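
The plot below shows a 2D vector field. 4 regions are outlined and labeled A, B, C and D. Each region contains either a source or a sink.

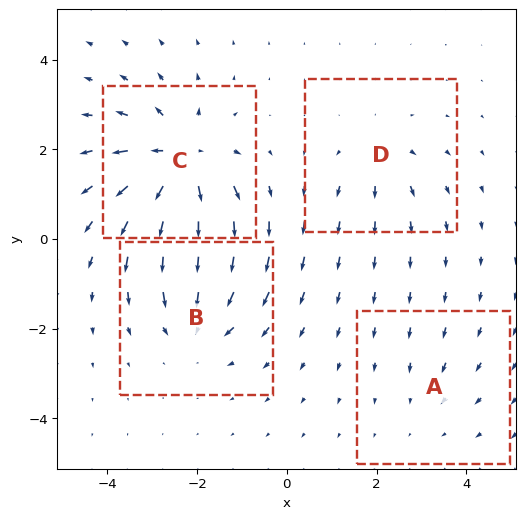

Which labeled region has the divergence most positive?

C

Divergence at each region's feature centre — A: about -2, B: about -5, C: about +7, D: about +3. Region C is most positive.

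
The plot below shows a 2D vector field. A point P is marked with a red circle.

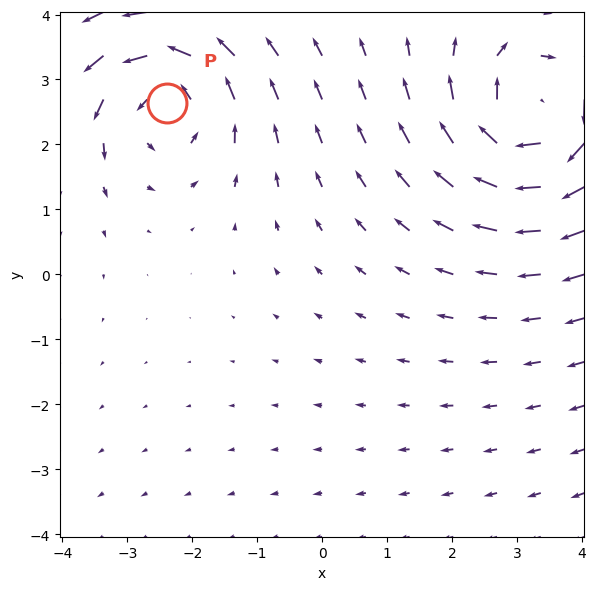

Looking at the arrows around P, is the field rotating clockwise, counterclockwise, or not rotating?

Near P at (-2.4, 2.6) the arrows circulate counterclockwise. The curl (z-component) there is about +3; positive curl means counterclockwise rotation.

counterclockwise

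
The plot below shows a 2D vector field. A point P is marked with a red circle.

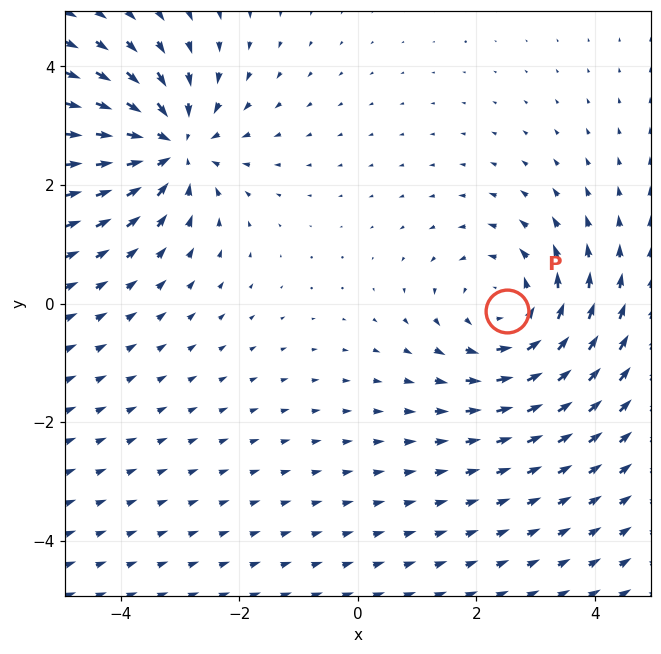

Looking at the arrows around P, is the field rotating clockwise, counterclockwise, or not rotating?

Near P at (2.5, -0.1) the arrows circulate counterclockwise. The curl (z-component) there is about +3; positive curl means counterclockwise rotation.

counterclockwise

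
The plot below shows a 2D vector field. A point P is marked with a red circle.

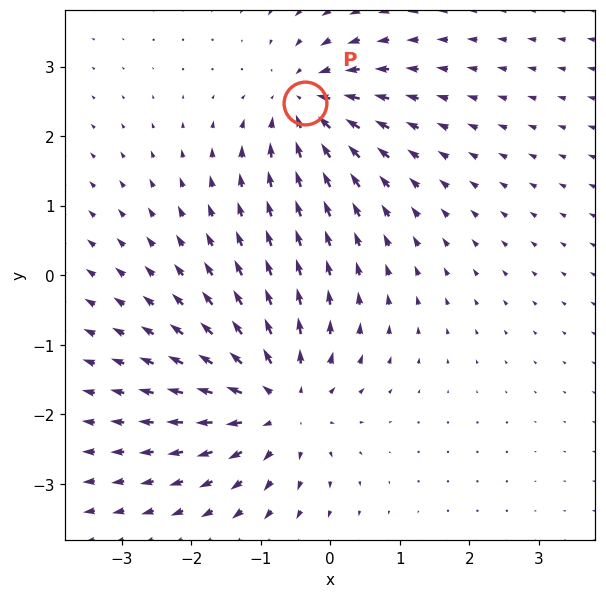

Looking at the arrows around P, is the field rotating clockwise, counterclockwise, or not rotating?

Near P at (-0.4, 2.5) the arrows show no circulation. The curl there is ≈0.

not rotating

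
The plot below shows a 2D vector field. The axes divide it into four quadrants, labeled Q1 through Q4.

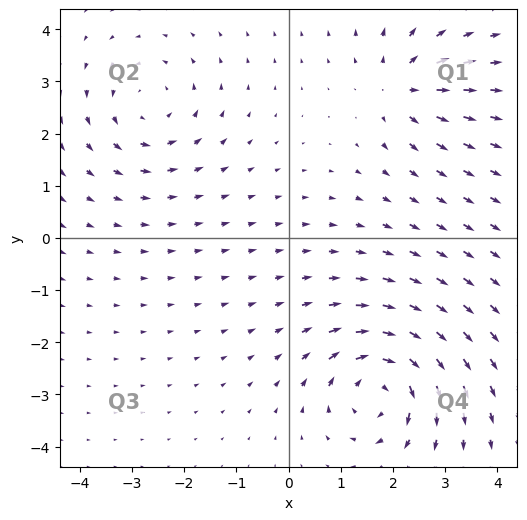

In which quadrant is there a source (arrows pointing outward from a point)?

The source sits at approximately (2.1, 2.9), which lies in quadrant Q1. The divergence there is about +4, positive as expected for a source.

Q1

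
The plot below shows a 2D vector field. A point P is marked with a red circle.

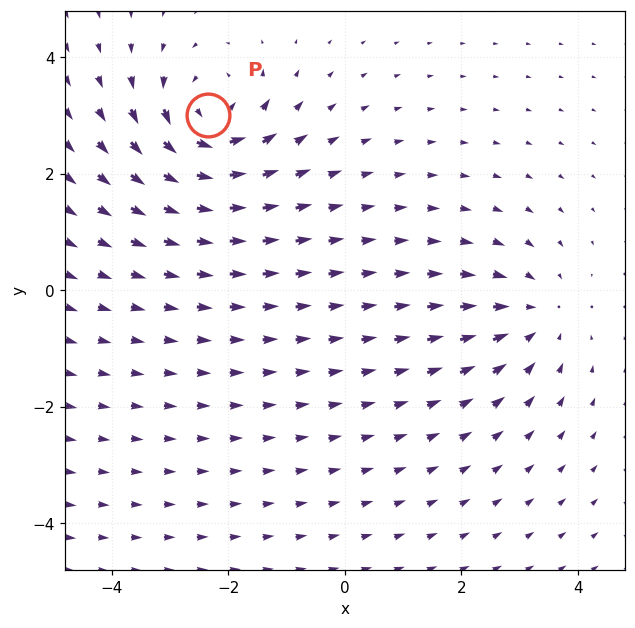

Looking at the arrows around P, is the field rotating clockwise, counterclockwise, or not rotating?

counterclockwise

Near P at (-2.4, 3.0) the arrows circulate counterclockwise. The curl (z-component) there is about +5; positive curl means counterclockwise rotation.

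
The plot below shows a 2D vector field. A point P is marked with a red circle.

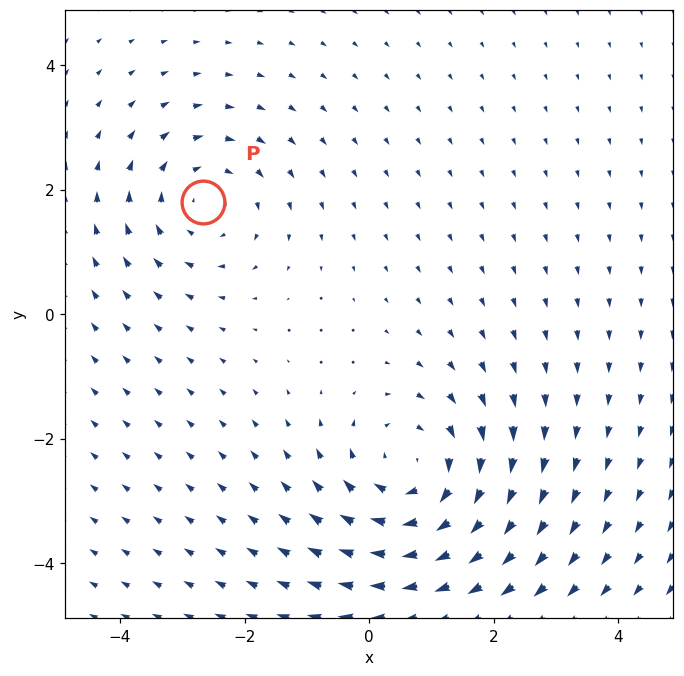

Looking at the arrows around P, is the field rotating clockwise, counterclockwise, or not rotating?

Near P at (-2.7, 1.8) the arrows circulate clockwise. The curl (z-component) there is about -3; negative curl means clockwise rotation.

clockwise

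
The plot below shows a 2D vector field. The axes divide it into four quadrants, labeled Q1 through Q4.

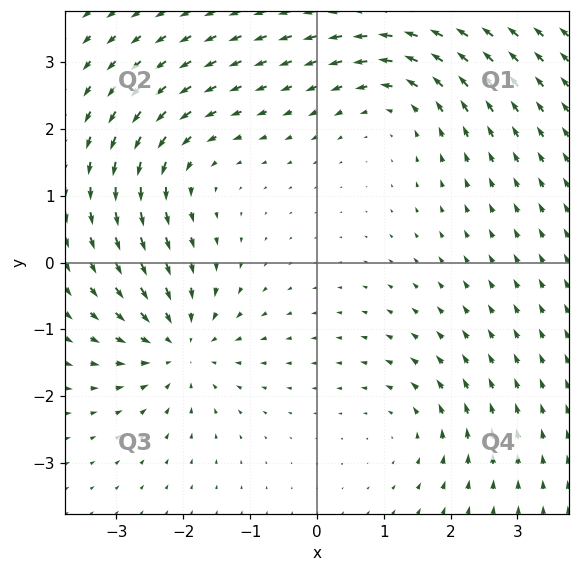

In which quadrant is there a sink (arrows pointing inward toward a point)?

The sink sits at approximately (-2.0, -1.2), which lies in quadrant Q3. The divergence there is about -5, negative as expected for a sink.

Q3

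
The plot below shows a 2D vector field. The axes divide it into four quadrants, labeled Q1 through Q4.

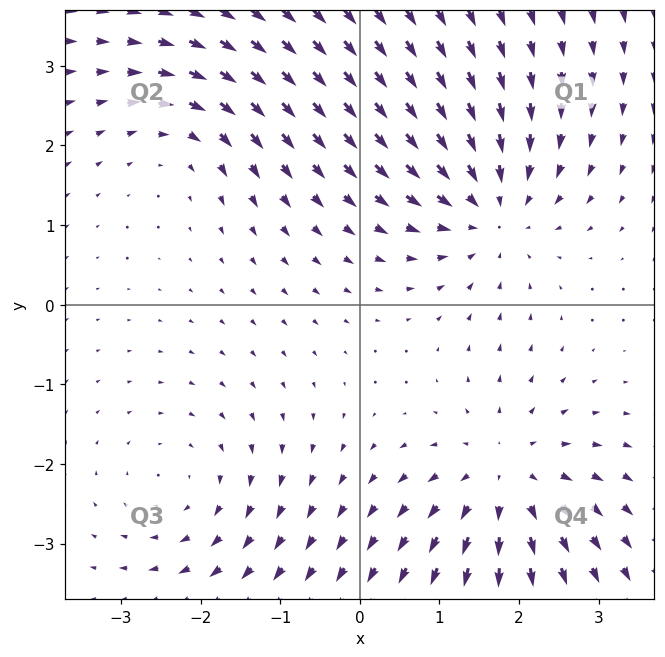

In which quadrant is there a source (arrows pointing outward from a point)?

The source sits at approximately (1.8, -2.2), which lies in quadrant Q4. The divergence there is about +4, positive as expected for a source.

Q4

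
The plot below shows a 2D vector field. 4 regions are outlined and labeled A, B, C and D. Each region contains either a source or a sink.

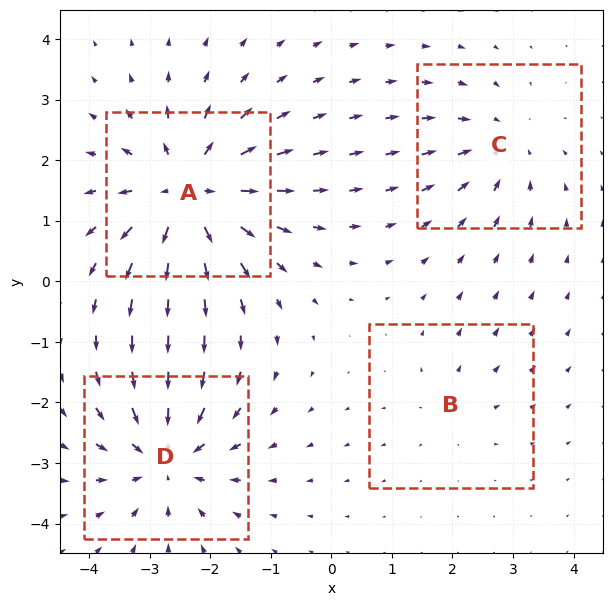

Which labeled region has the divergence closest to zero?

Divergence at each region's feature centre — A: about +7, B: about +2, C: about -3, D: about -5. Region B is closest to zero.

B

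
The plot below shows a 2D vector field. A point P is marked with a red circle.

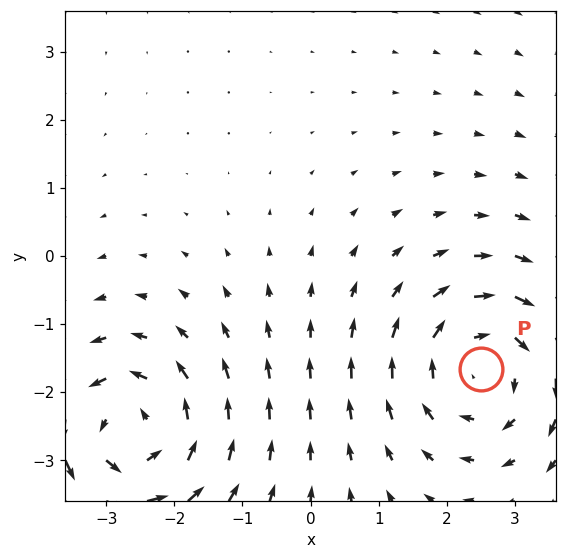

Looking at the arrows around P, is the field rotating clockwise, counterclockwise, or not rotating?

Near P at (2.5, -1.7) the arrows circulate clockwise. The curl (z-component) there is about -4; negative curl means clockwise rotation.

clockwise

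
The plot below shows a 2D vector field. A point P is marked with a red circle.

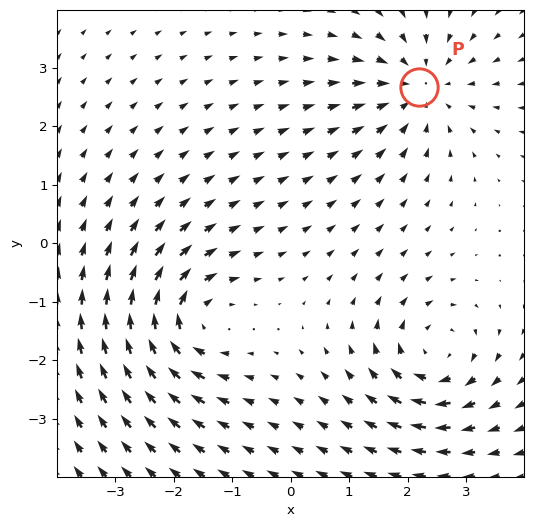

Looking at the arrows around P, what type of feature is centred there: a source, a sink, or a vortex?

sink

At P (2.2, 2.7) the arrows converge inward. Divergence about -4, curl ≈0 — negative divergence with near-zero curl is a sink.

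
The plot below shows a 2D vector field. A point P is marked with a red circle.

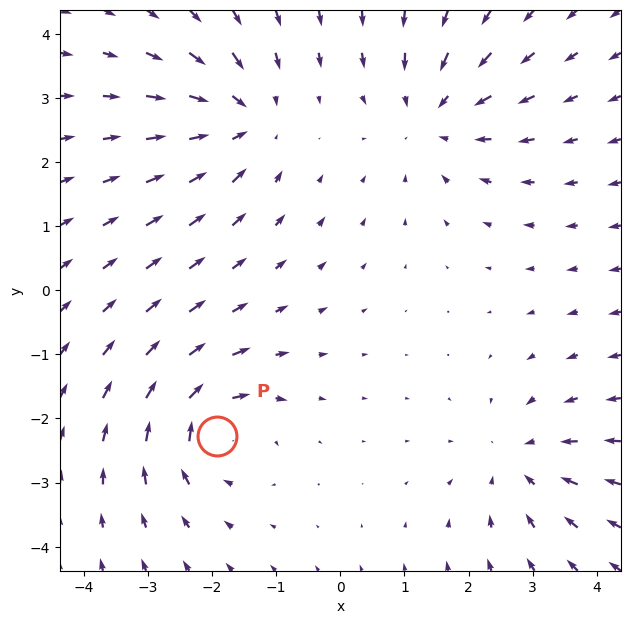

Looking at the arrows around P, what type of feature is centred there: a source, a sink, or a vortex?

At P (-1.9, -2.3) the arrows circulate clockwise. Divergence ≈0, curl about -6 — near-zero divergence with nonzero curl is a vortex.

vortex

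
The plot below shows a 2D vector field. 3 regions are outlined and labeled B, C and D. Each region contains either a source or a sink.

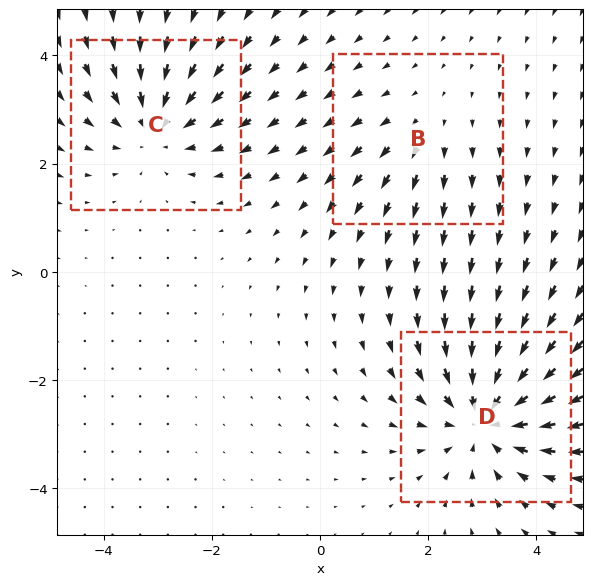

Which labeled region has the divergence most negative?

D

Divergence at each region's feature centre — B: about +2, C: about -3, D: about -4. Region D is most negative.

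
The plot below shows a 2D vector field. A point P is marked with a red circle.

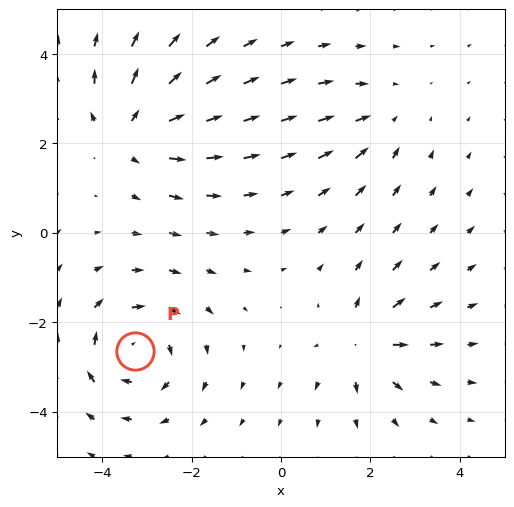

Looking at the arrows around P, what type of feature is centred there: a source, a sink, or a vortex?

vortex

At P (-3.3, -2.6) the arrows circulate clockwise. Divergence ≈0, curl about -5 — near-zero divergence with nonzero curl is a vortex.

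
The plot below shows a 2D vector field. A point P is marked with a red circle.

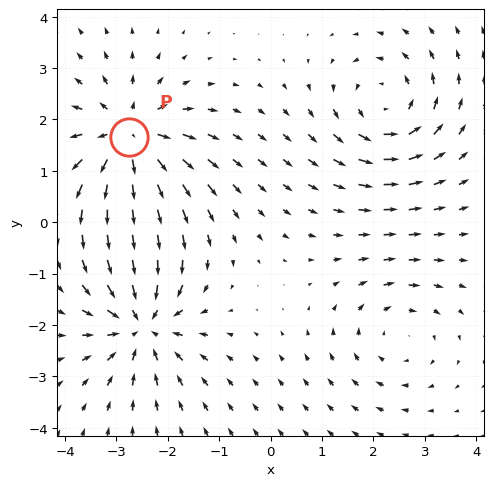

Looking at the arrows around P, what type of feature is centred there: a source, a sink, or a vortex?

source

At P (-2.8, 1.7) the arrows spread outward. Divergence about +5, curl ≈0 — positive divergence with near-zero curl is a source.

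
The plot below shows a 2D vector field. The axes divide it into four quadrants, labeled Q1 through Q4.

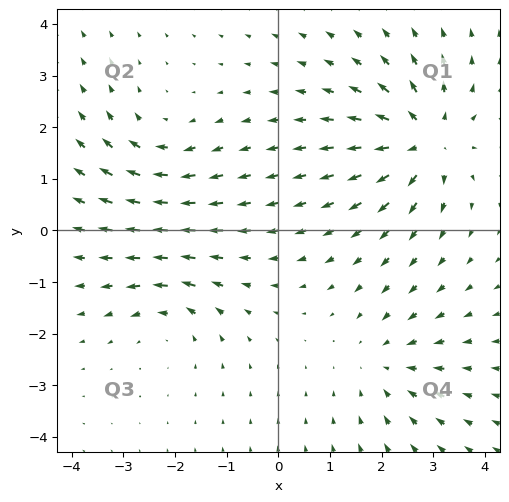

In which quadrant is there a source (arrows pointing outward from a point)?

Q1

The source sits at approximately (2.8, 1.7), which lies in quadrant Q1. The divergence there is about +5, positive as expected for a source.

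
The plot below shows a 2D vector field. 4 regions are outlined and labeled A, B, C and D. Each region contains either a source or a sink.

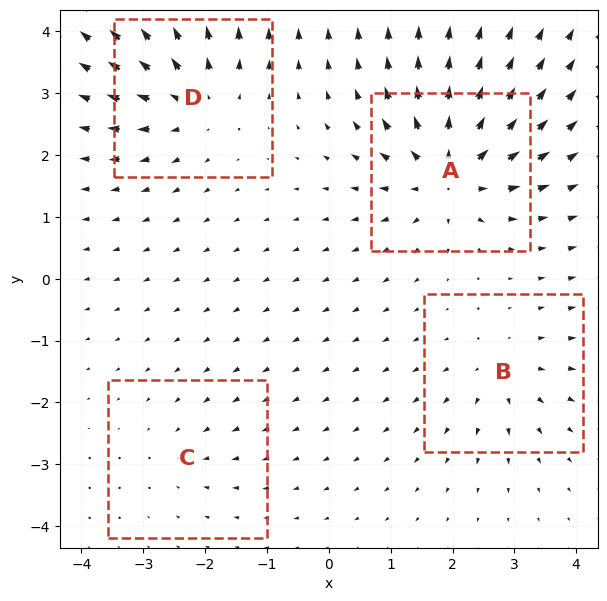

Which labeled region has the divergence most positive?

Divergence at each region's feature centre — A: about +8, B: about +4, C: about -2, D: about +6. Region A is most positive.

A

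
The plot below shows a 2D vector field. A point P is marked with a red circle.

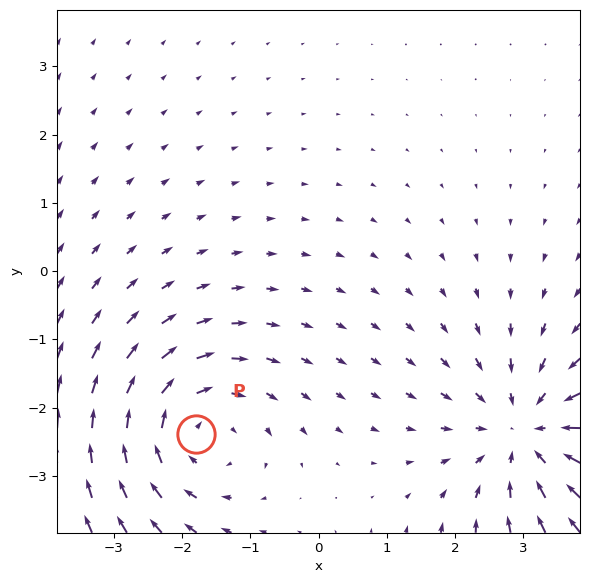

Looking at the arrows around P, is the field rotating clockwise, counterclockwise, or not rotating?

Near P at (-1.8, -2.4) the arrows circulate clockwise. The curl (z-component) there is about -3; negative curl means clockwise rotation.

clockwise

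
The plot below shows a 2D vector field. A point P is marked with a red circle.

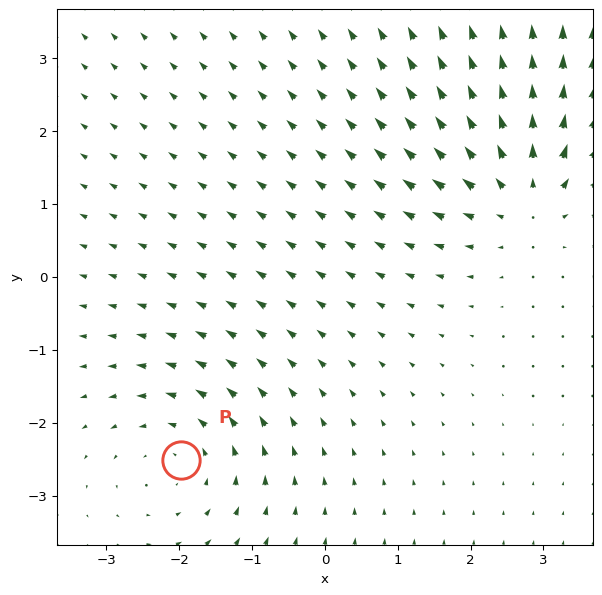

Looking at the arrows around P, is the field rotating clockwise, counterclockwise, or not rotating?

counterclockwise

Near P at (-2.0, -2.5) the arrows circulate counterclockwise. The curl (z-component) there is about +3; positive curl means counterclockwise rotation.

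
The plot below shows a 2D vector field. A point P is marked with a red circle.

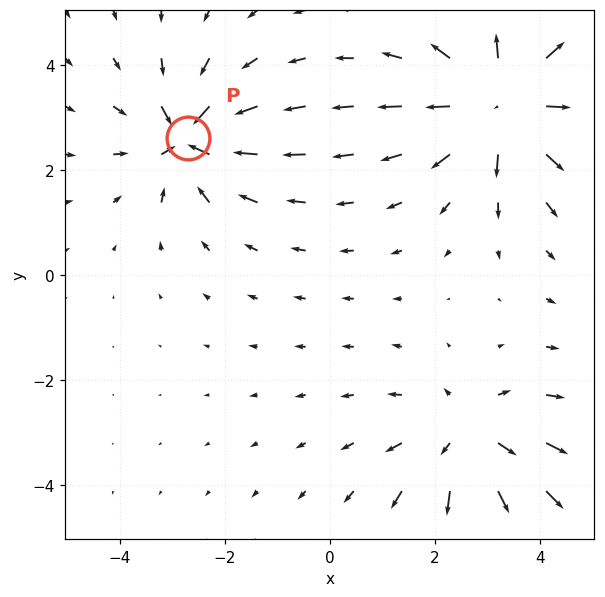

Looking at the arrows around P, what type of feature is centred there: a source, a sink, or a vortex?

At P (-2.7, 2.6) the arrows converge inward. Divergence about -4, curl ≈0 — negative divergence with near-zero curl is a sink.

sink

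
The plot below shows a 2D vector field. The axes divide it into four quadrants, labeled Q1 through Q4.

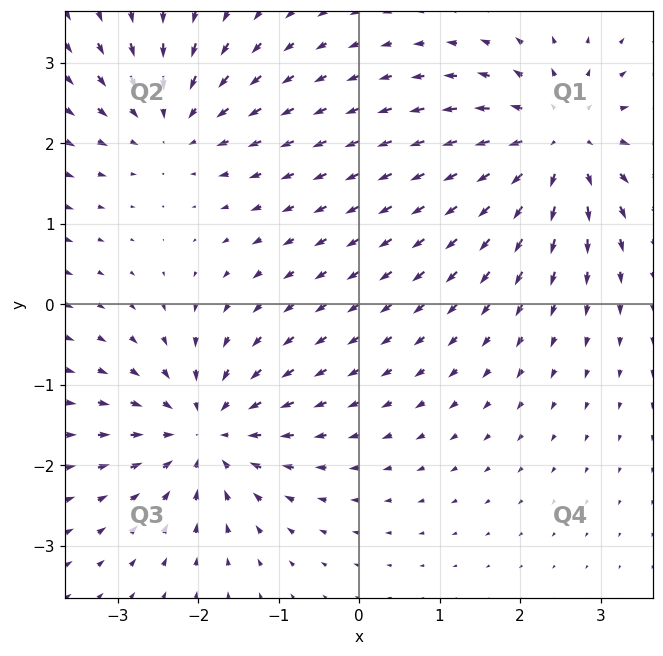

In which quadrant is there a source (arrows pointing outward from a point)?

Q1

The source sits at approximately (2.5, 2.0), which lies in quadrant Q1. The divergence there is about +5, positive as expected for a source.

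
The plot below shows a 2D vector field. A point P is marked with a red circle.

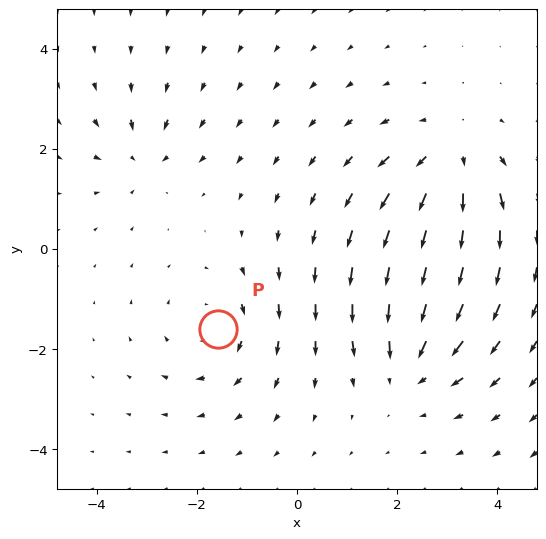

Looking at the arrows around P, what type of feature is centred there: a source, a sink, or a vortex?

At P (-1.6, -1.6) the arrows circulate clockwise. Divergence ≈0, curl about -3 — near-zero divergence with nonzero curl is a vortex.

vortex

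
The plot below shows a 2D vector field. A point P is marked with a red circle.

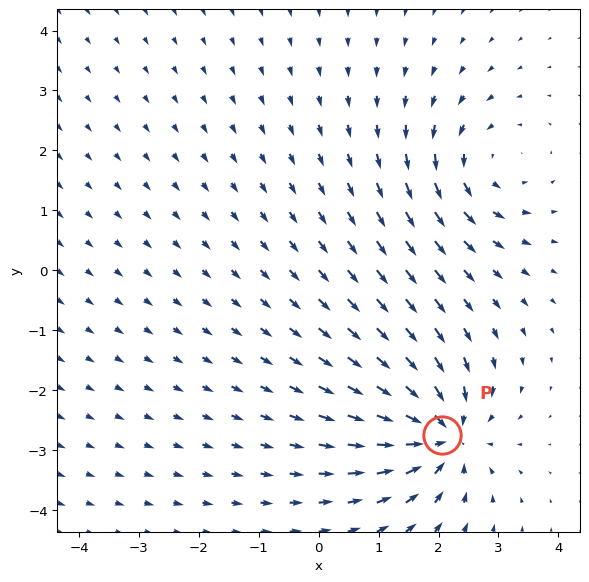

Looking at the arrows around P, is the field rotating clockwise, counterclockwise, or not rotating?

not rotating

Near P at (2.1, -2.7) the arrows show no circulation. The curl there is ≈0.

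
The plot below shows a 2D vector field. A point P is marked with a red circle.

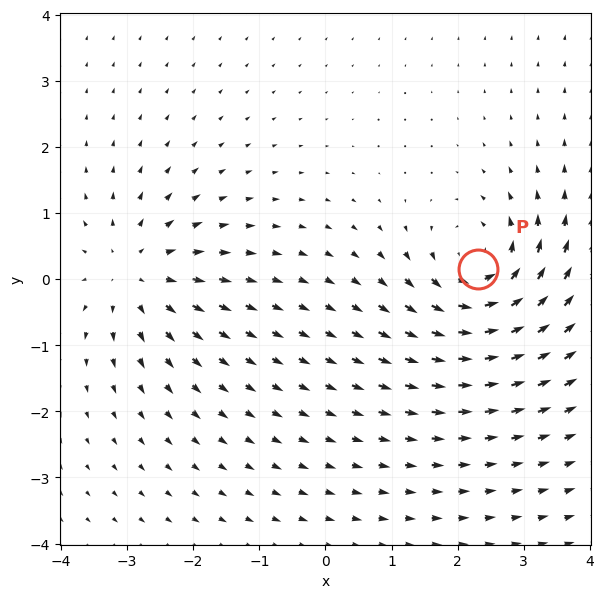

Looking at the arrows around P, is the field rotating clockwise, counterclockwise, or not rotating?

Near P at (2.3, 0.2) the arrows circulate counterclockwise. The curl (z-component) there is about +6; positive curl means counterclockwise rotation.

counterclockwise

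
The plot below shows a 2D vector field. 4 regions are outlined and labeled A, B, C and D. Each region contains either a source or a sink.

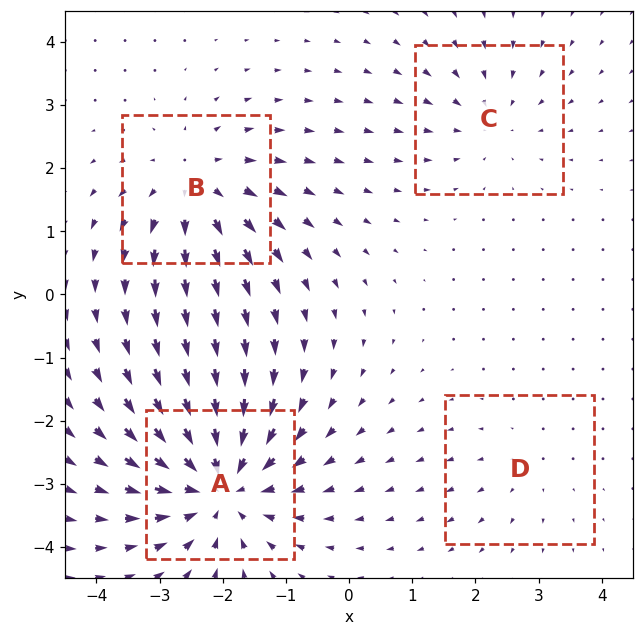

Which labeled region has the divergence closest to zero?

D

Divergence at each region's feature centre — A: about -7, B: about +5, C: about -3, D: about +2. Region D is closest to zero.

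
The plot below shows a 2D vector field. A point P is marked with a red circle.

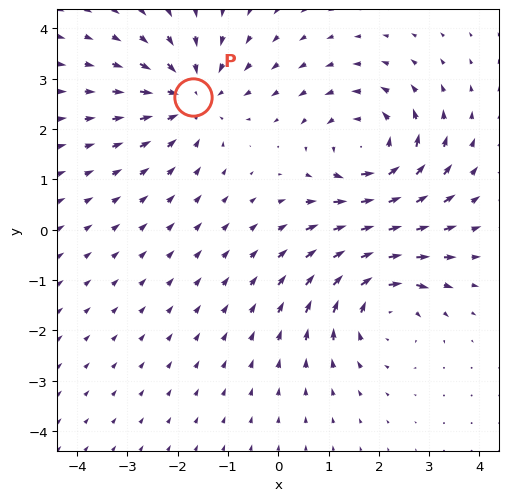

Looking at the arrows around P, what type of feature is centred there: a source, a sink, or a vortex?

sink

At P (-1.7, 2.6) the arrows converge inward. Divergence about -3, curl ≈0 — negative divergence with near-zero curl is a sink.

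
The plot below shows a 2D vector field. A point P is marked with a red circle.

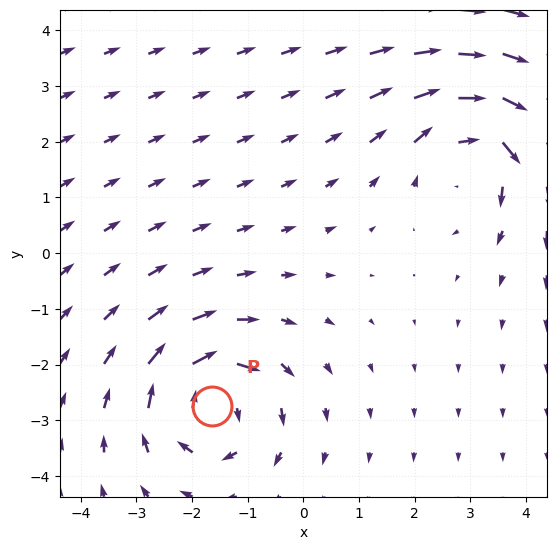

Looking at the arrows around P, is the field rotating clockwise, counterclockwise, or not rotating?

clockwise

Near P at (-1.6, -2.7) the arrows circulate clockwise. The curl (z-component) there is about -5; negative curl means clockwise rotation.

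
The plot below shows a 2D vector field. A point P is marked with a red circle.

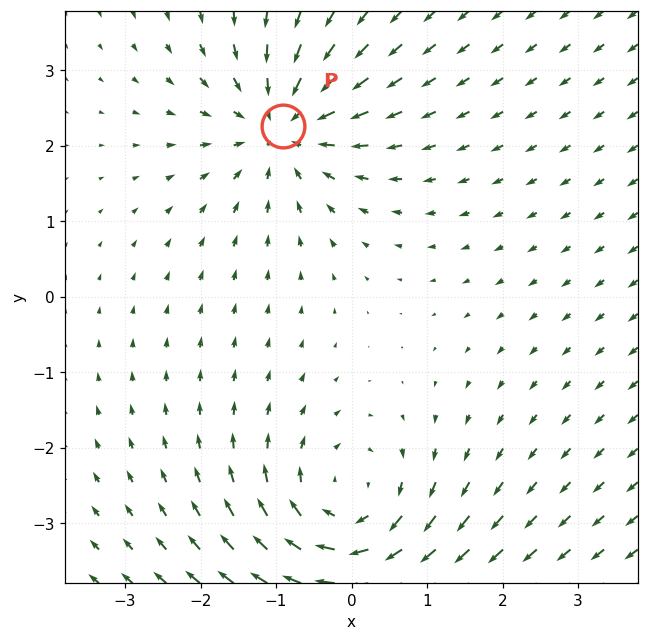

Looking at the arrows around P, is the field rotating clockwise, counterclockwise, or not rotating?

not rotating

Near P at (-0.9, 2.3) the arrows show no circulation. The curl there is ≈0.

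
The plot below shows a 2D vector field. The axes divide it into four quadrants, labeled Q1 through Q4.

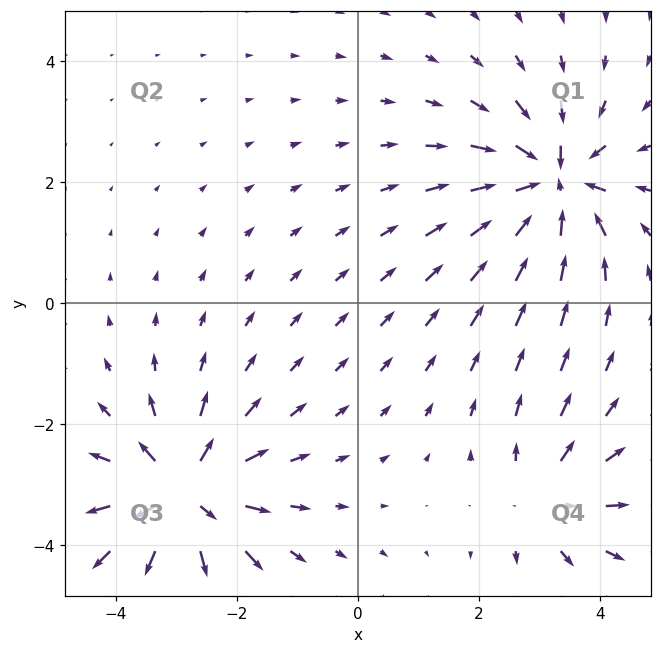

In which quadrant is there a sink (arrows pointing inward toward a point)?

The sink sits at approximately (3.2, 2.0), which lies in quadrant Q1. The divergence there is about -7, negative as expected for a sink.

Q1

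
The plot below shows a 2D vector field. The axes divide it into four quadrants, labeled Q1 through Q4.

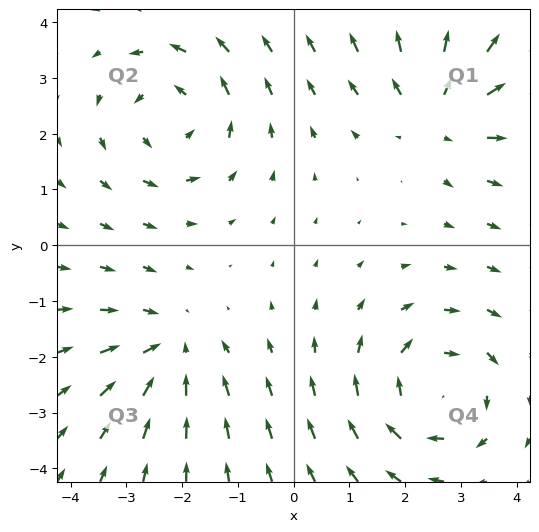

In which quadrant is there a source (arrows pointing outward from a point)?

The source sits at approximately (2.6, 2.4), which lies in quadrant Q1. The divergence there is about +3, positive as expected for a source.

Q1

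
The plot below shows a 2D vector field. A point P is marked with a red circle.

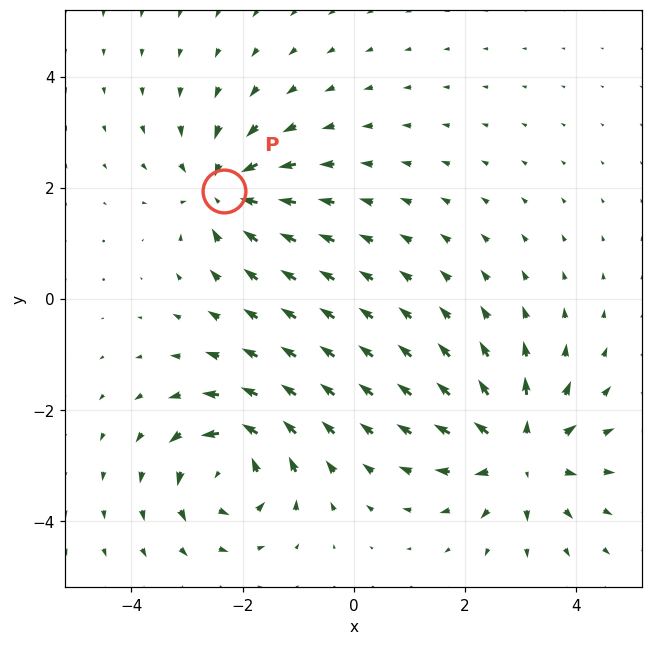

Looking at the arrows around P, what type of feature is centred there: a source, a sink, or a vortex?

sink

At P (-2.3, 1.9) the arrows converge inward. Divergence about -5, curl ≈0 — negative divergence with near-zero curl is a sink.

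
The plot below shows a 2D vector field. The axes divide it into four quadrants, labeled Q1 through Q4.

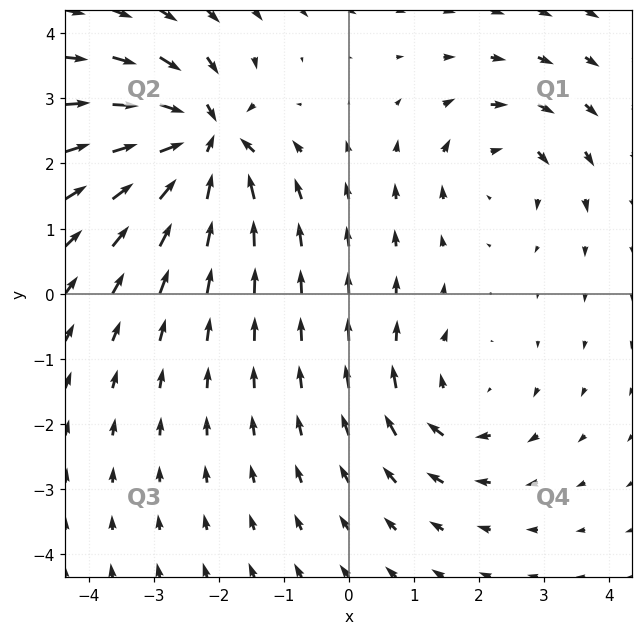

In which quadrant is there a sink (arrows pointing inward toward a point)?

Q2

The sink sits at approximately (-2.2, 2.3), which lies in quadrant Q2. The divergence there is about -7, negative as expected for a sink.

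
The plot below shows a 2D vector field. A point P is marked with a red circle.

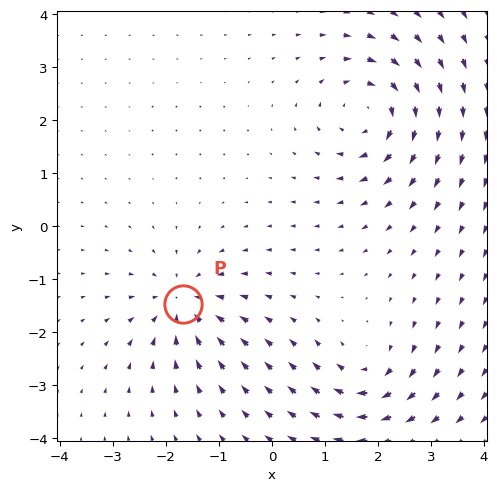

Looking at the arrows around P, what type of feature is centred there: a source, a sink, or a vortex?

At P (-1.7, -1.5) the arrows converge inward. Divergence about -5, curl ≈0 — negative divergence with near-zero curl is a sink.

sink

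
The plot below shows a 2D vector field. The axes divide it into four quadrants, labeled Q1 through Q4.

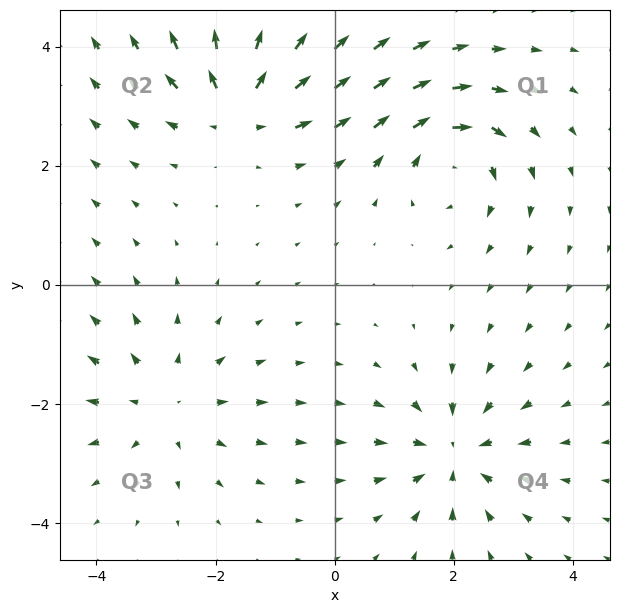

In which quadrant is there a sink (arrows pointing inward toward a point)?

The sink sits at approximately (2.0, -2.8), which lies in quadrant Q4. The divergence there is about -6, negative as expected for a sink.

Q4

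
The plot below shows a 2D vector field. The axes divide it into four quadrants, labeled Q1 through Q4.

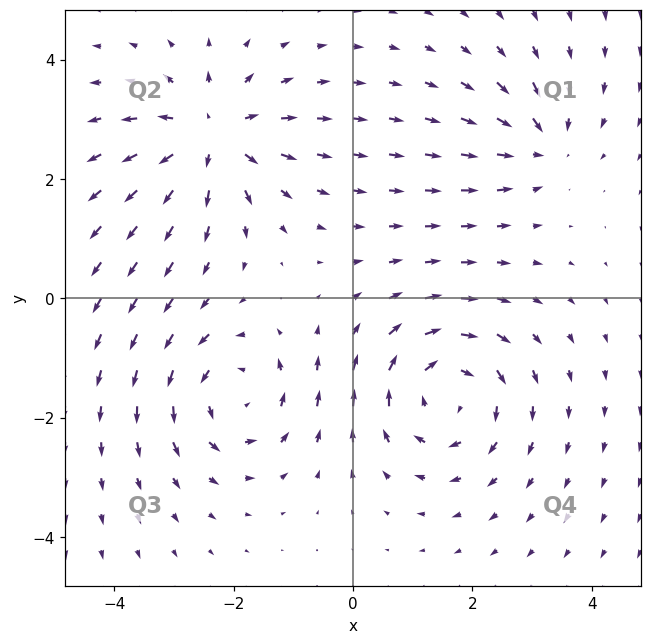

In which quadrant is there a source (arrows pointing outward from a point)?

The source sits at approximately (-2.4, 2.7), which lies in quadrant Q2. The divergence there is about +5, positive as expected for a source.

Q2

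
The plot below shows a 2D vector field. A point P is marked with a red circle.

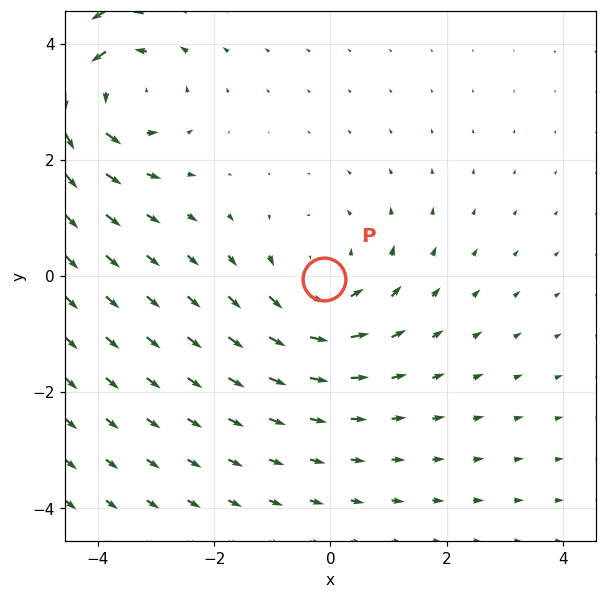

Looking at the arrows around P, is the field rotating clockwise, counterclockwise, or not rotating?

counterclockwise

Near P at (-0.1, -0.1) the arrows circulate counterclockwise. The curl (z-component) there is about +2; positive curl means counterclockwise rotation.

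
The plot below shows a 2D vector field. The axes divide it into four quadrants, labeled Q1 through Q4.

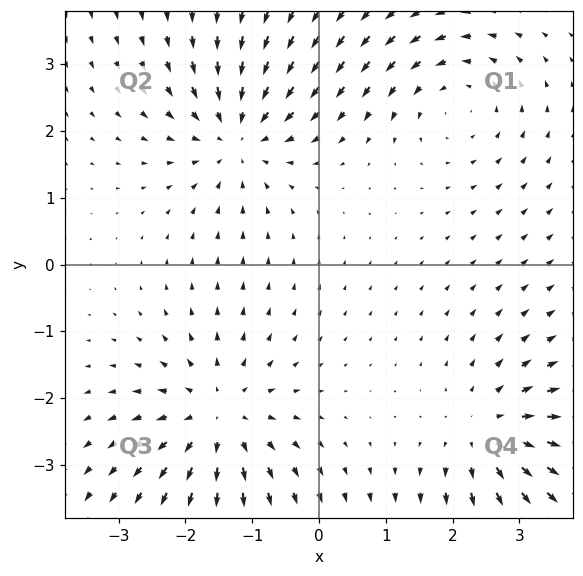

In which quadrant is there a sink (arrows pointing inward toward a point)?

The sink sits at approximately (-1.2, 1.9), which lies in quadrant Q2. The divergence there is about -4, negative as expected for a sink.

Q2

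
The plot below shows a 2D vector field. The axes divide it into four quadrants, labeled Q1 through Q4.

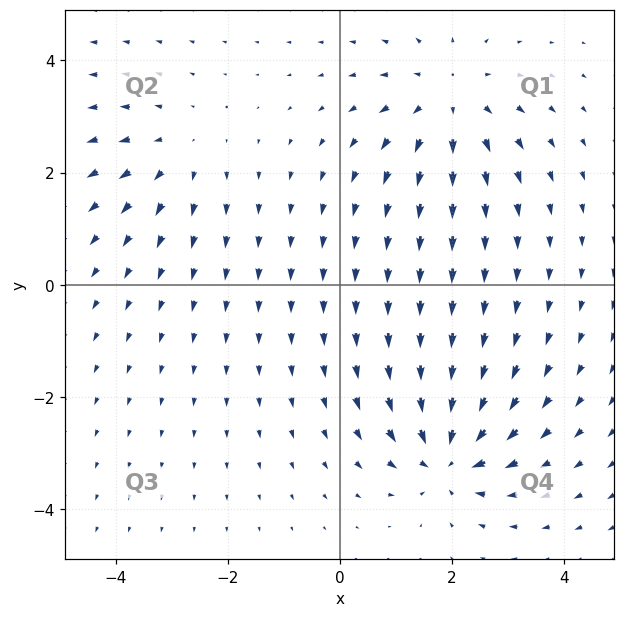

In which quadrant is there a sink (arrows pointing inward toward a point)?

Q4

The sink sits at approximately (1.9, -3.1), which lies in quadrant Q4. The divergence there is about -6, negative as expected for a sink.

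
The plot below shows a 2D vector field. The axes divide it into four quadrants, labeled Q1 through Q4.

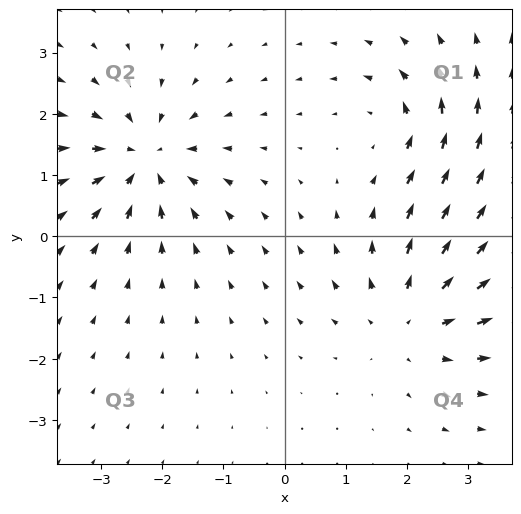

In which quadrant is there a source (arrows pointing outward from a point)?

Q4

The source sits at approximately (2.1, -1.3), which lies in quadrant Q4. The divergence there is about +4, positive as expected for a source.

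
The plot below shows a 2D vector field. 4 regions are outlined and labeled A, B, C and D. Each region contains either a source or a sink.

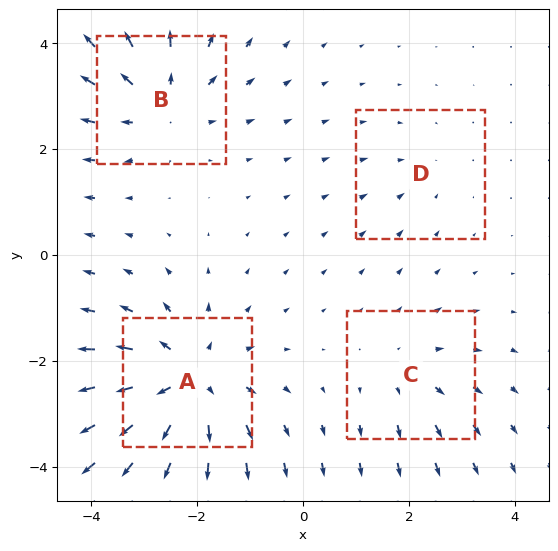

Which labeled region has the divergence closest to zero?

Divergence at each region's feature centre — A: about +6, B: about +5, C: about +3, D: about -2. Region D is closest to zero.

D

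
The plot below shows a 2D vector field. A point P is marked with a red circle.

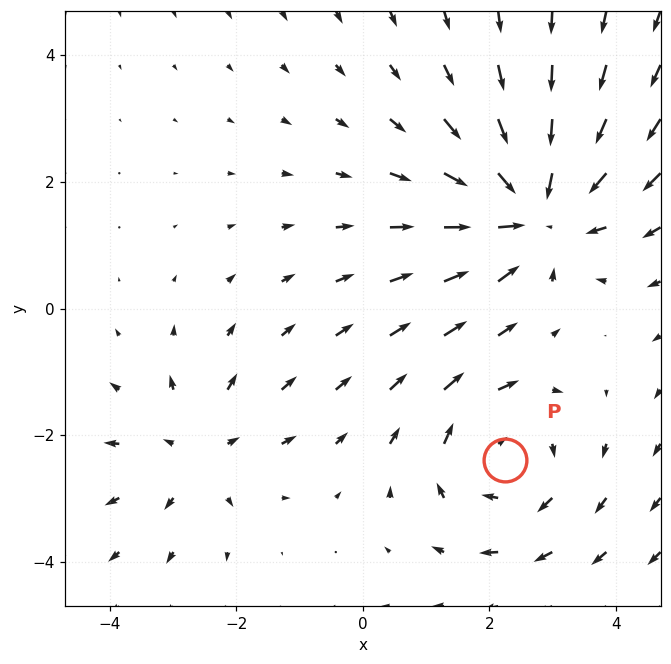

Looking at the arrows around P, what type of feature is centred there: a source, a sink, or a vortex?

At P (2.2, -2.4) the arrows circulate clockwise. Divergence ≈0, curl about -3 — near-zero divergence with nonzero curl is a vortex.

vortex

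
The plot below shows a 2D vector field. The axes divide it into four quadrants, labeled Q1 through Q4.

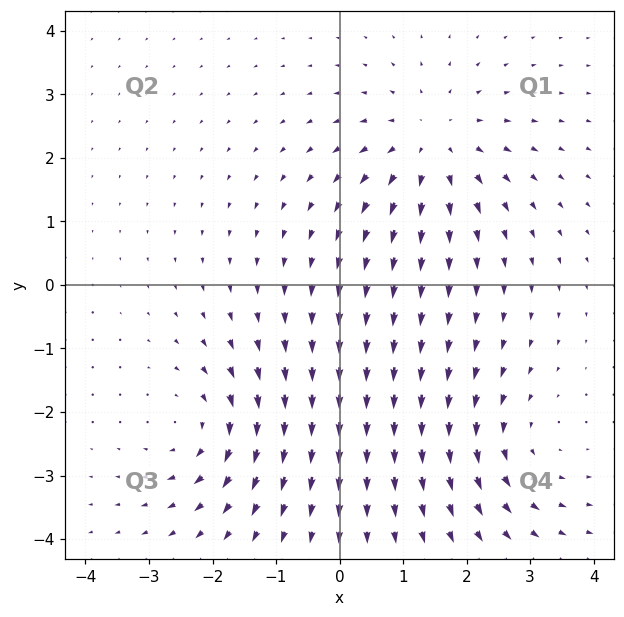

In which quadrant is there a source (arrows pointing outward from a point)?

The source sits at approximately (1.5, 2.2), which lies in quadrant Q1. The divergence there is about +4, positive as expected for a source.

Q1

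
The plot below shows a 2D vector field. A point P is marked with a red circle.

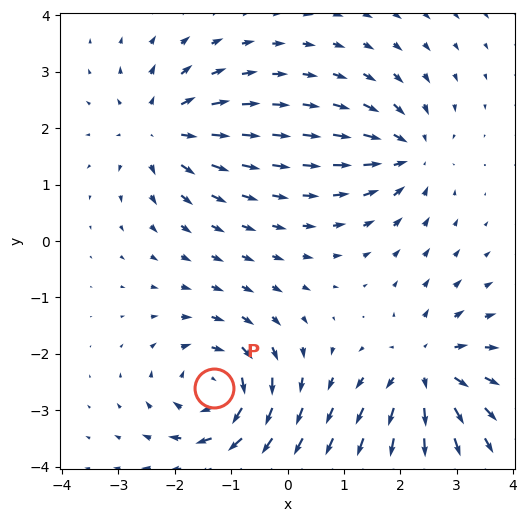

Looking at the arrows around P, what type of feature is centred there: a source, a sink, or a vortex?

At P (-1.3, -2.6) the arrows circulate clockwise. Divergence ≈0, curl about -6 — near-zero divergence with nonzero curl is a vortex.

vortex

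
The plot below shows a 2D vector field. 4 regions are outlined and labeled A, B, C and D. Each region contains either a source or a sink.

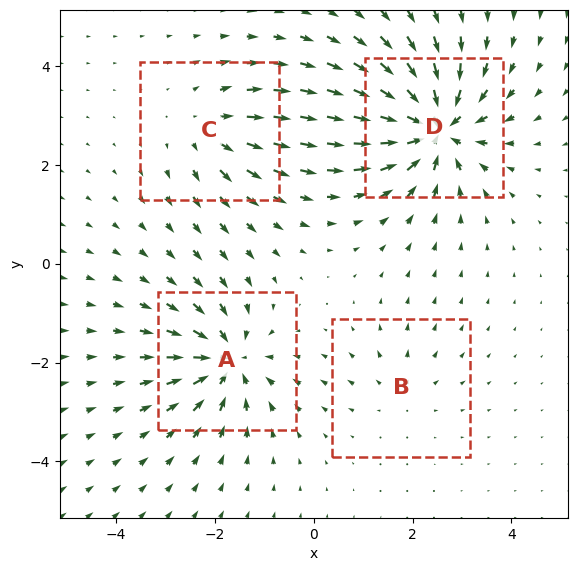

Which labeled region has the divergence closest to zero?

Divergence at each region's feature centre — A: about -6, B: about +2, C: about +4, D: about -8. Region B is closest to zero.

B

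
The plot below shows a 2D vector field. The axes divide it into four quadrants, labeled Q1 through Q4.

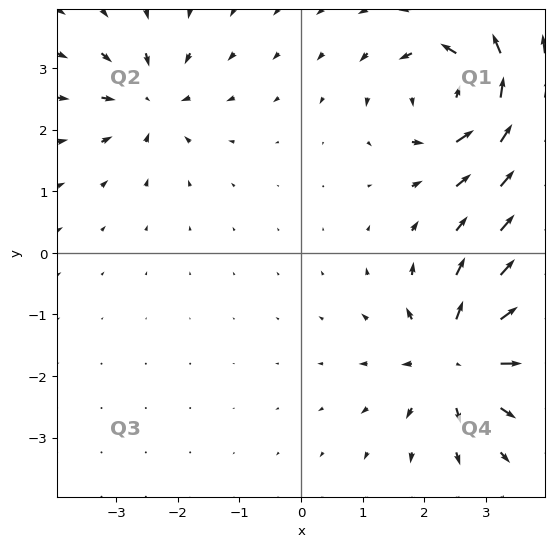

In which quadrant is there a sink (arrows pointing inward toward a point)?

The sink sits at approximately (-2.4, 2.5), which lies in quadrant Q2. The divergence there is about -4, negative as expected for a sink.

Q2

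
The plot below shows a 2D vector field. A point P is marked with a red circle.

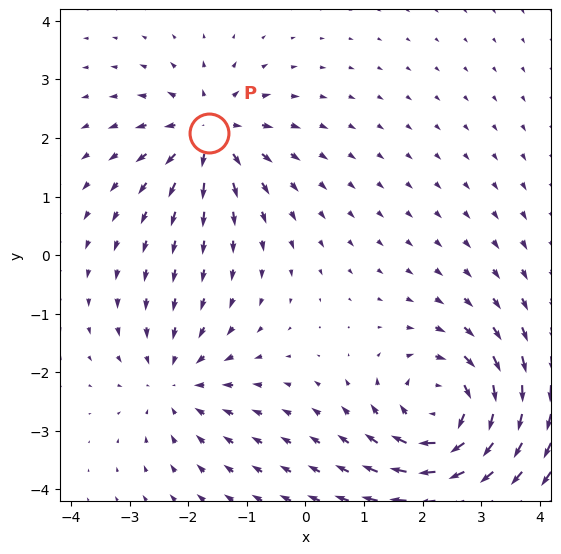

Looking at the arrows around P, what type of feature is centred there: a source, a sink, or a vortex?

source

At P (-1.6, 2.1) the arrows spread outward. Divergence about +4, curl ≈0 — positive divergence with near-zero curl is a source.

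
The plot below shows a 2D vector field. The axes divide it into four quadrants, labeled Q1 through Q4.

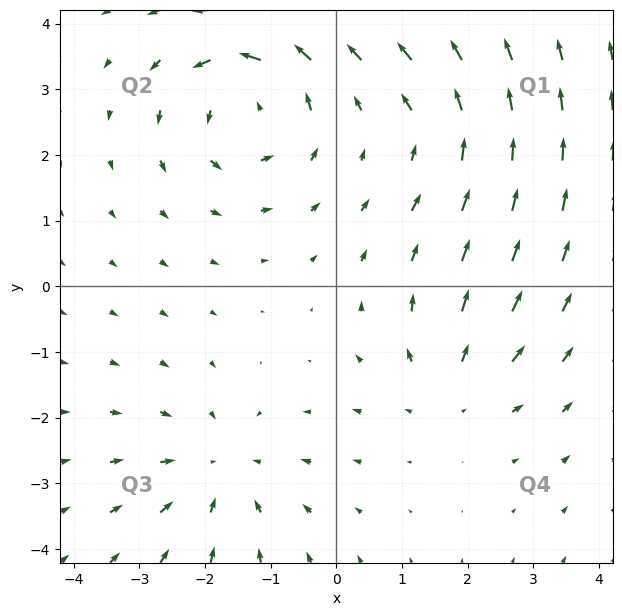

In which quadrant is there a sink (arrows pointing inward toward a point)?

The sink sits at approximately (-1.8, -2.8), which lies in quadrant Q3. The divergence there is about -3, negative as expected for a sink.

Q3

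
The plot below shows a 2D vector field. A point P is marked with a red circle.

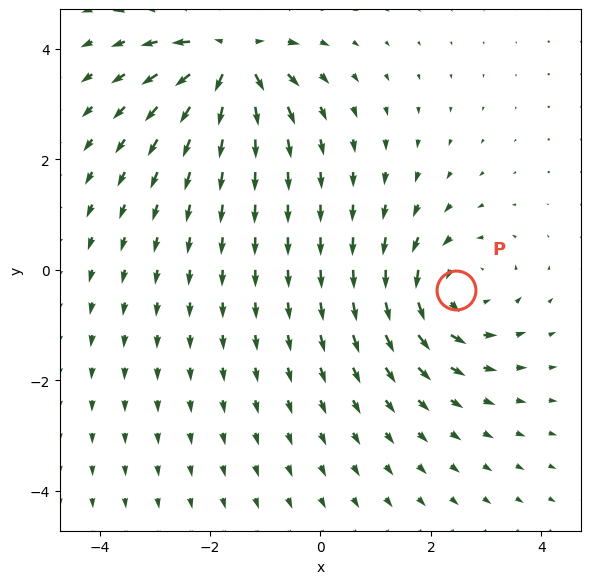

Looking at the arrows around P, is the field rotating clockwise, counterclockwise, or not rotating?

counterclockwise

Near P at (2.5, -0.4) the arrows circulate counterclockwise. The curl (z-component) there is about +3; positive curl means counterclockwise rotation.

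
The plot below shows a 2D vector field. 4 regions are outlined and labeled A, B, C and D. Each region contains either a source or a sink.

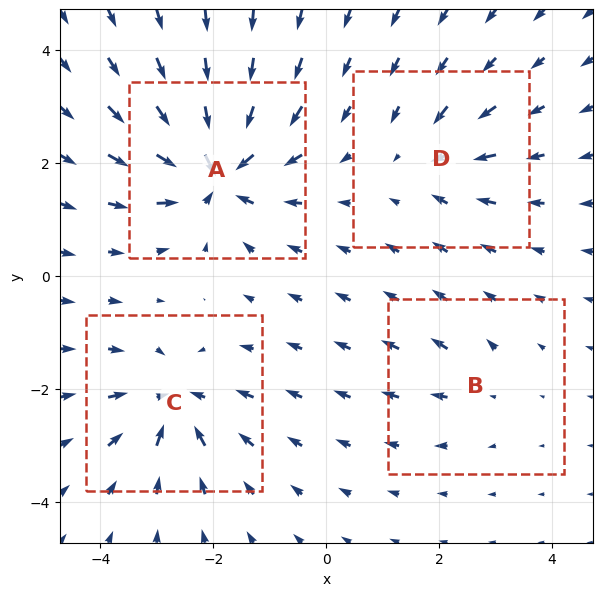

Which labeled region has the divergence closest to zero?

Divergence at each region's feature centre — A: about -9, B: about +2, C: about -6, D: about -4. Region B is closest to zero.

B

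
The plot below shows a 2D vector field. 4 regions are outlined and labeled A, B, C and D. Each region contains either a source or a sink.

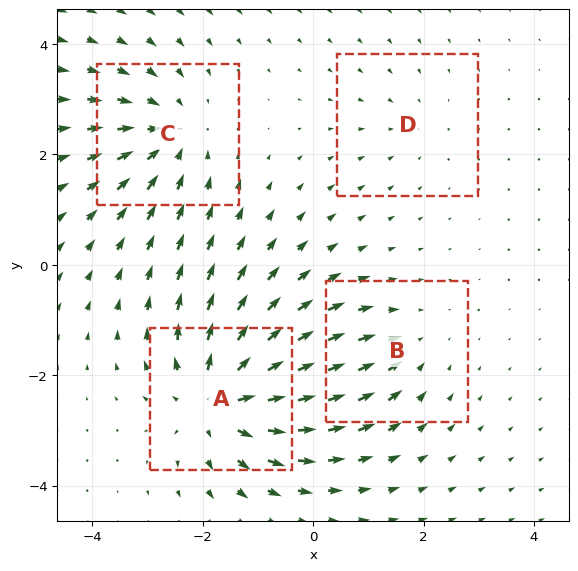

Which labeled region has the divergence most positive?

Divergence at each region's feature centre — A: about +7, B: about -3, C: about -5, D: about -2. Region A is most positive.

A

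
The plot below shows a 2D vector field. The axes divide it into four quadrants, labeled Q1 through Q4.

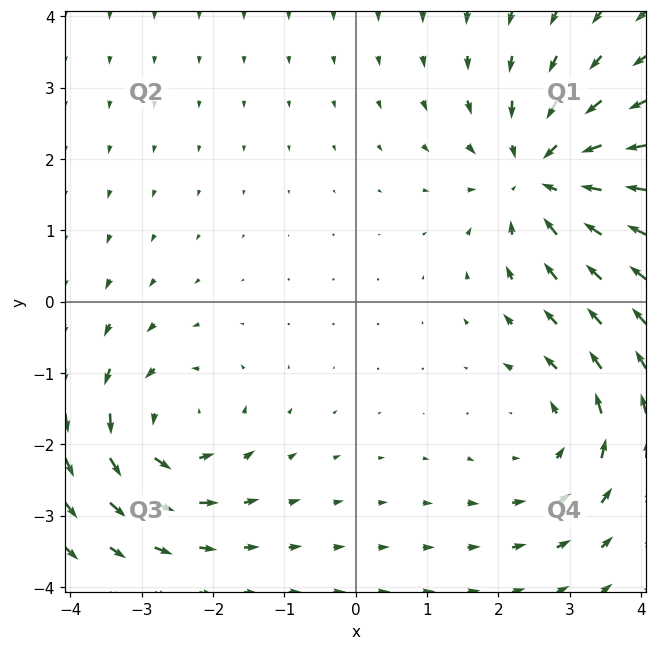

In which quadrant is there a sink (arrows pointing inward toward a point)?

Q1

The sink sits at approximately (2.6, 1.8), which lies in quadrant Q1. The divergence there is about -5, negative as expected for a sink.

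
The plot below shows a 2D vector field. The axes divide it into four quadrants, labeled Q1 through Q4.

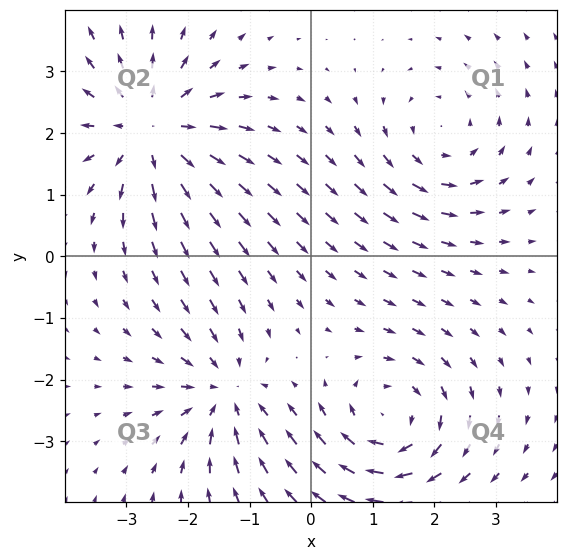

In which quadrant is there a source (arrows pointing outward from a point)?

The source sits at approximately (-2.6, 2.1), which lies in quadrant Q2. The divergence there is about +5, positive as expected for a source.

Q2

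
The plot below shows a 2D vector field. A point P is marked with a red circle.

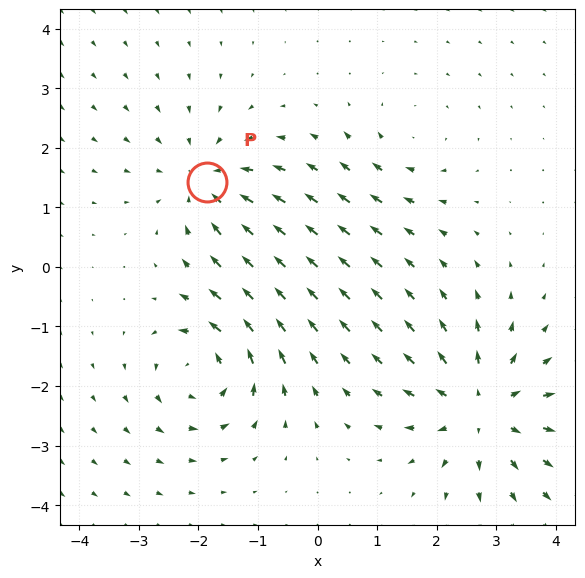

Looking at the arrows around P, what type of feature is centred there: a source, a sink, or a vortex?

sink

At P (-1.9, 1.4) the arrows converge inward. Divergence about -4, curl ≈0 — negative divergence with near-zero curl is a sink.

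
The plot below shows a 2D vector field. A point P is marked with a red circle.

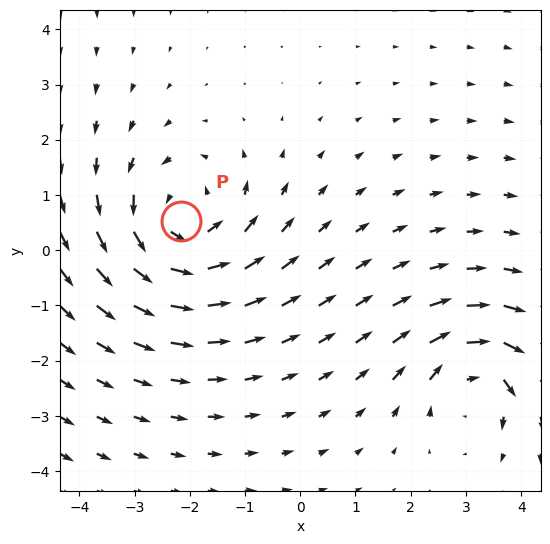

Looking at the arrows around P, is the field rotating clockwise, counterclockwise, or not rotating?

Near P at (-2.2, 0.5) the arrows circulate counterclockwise. The curl (z-component) there is about +4; positive curl means counterclockwise rotation.

counterclockwise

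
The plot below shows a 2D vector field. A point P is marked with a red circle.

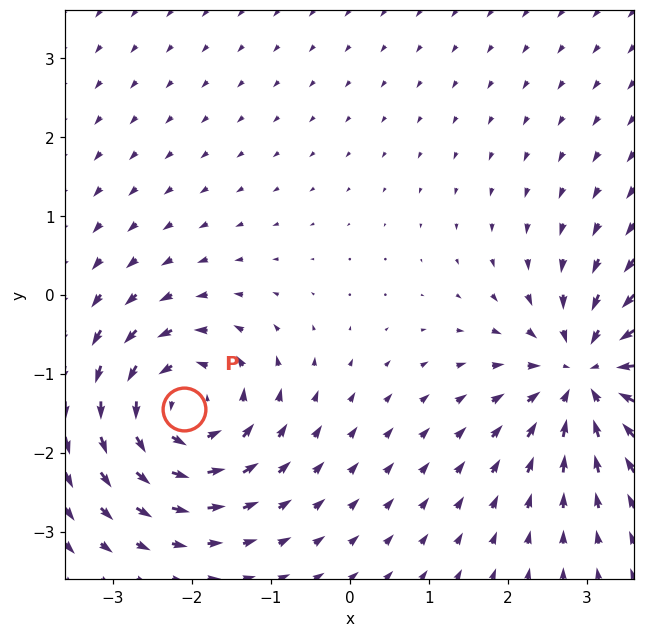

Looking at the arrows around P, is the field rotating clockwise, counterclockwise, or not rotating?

counterclockwise

Near P at (-2.1, -1.4) the arrows circulate counterclockwise. The curl (z-component) there is about +6; positive curl means counterclockwise rotation.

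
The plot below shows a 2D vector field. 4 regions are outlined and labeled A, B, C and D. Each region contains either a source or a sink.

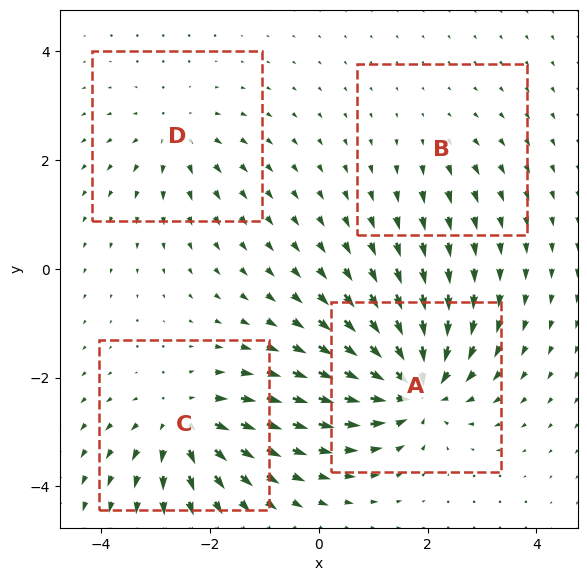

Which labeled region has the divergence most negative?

A

Divergence at each region's feature centre — A: about -8, B: about +2, C: about +6, D: about +4. Region A is most negative.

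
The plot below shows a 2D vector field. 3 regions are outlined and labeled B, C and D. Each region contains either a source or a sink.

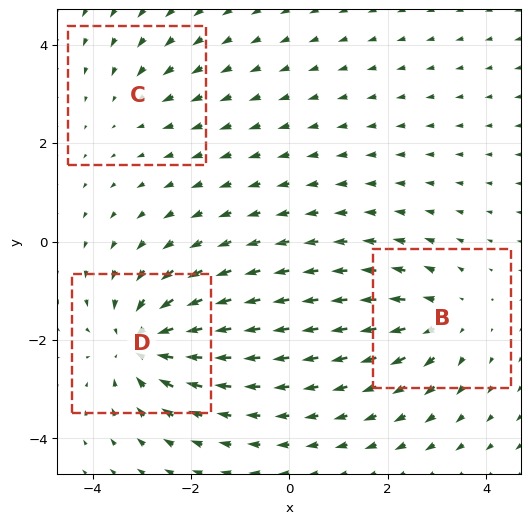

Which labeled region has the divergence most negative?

Divergence at each region's feature centre — B: about +3, C: about -2, D: about -5. Region D is most negative.

D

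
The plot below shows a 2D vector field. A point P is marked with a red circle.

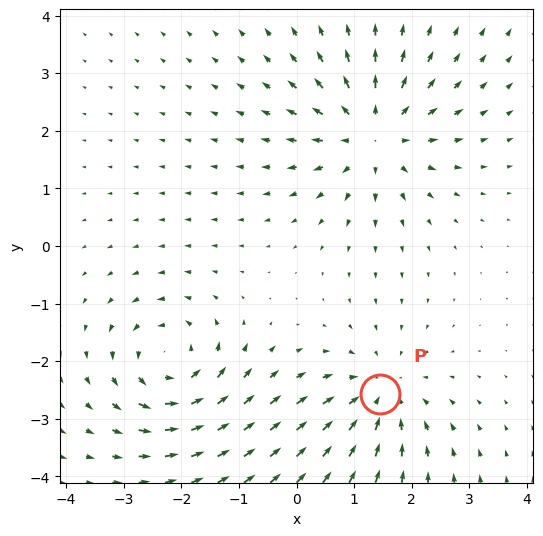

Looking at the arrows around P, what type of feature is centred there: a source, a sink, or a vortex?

At P (1.5, -2.6) the arrows converge inward. Divergence about -4, curl ≈0 — negative divergence with near-zero curl is a sink.

sink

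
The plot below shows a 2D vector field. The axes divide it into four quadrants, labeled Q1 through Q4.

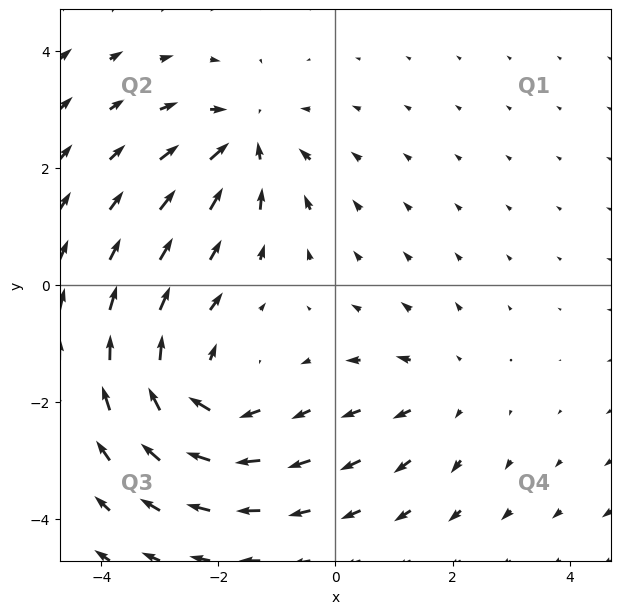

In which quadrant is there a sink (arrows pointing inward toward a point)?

Q2

The sink sits at approximately (-1.5, 2.5), which lies in quadrant Q2. The divergence there is about -4, negative as expected for a sink.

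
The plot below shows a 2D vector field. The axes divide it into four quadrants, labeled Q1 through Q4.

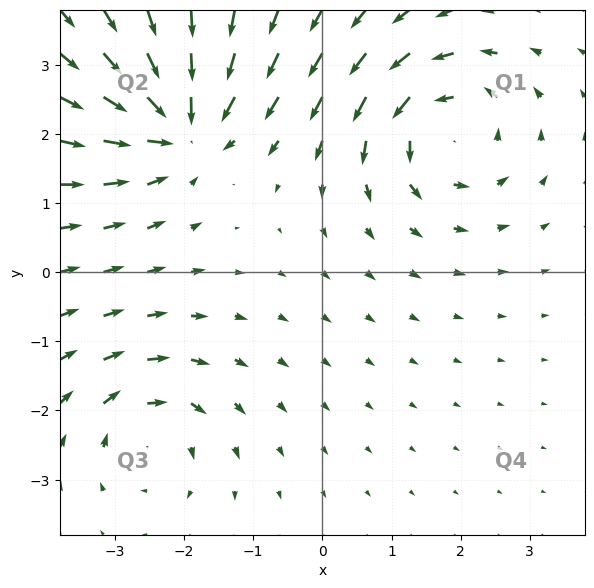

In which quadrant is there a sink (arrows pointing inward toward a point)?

Q2

The sink sits at approximately (-2.1, 2.1), which lies in quadrant Q2. The divergence there is about -6, negative as expected for a sink.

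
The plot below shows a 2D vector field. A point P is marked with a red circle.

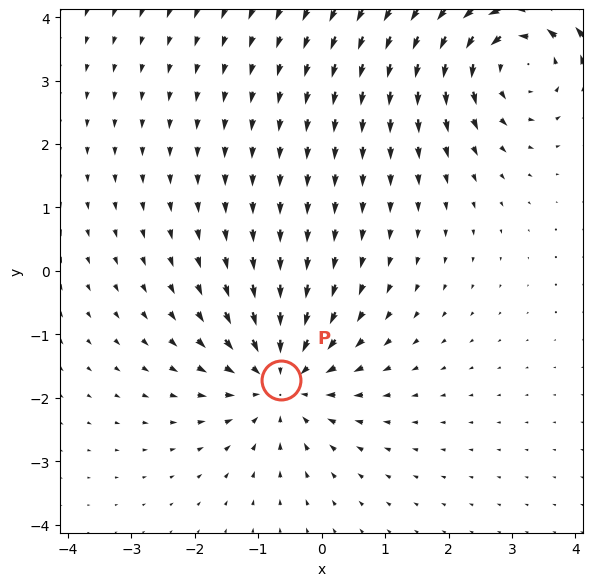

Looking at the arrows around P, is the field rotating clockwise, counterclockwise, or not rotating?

not rotating

Near P at (-0.6, -1.7) the arrows show no circulation. The curl there is ≈0.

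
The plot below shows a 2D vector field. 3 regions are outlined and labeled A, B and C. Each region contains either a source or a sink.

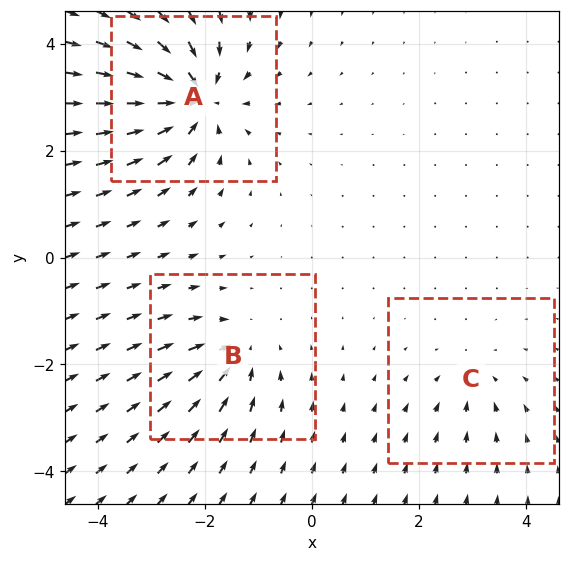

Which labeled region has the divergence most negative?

Divergence at each region's feature centre — A: about -6, B: about -4, C: about -2. Region A is most negative.

A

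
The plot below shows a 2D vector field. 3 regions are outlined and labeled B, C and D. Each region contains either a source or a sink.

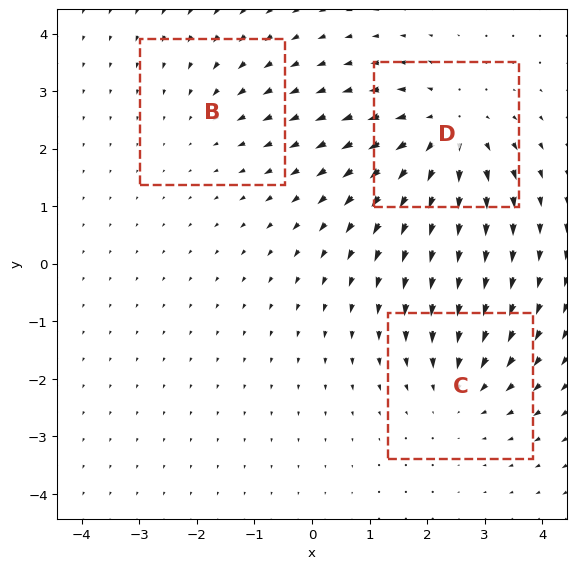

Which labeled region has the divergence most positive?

D

Divergence at each region's feature centre — B: about -2, C: about -3, D: about +4. Region D is most positive.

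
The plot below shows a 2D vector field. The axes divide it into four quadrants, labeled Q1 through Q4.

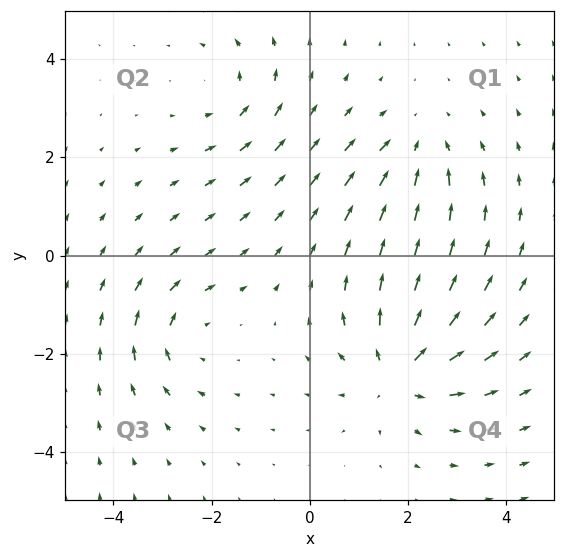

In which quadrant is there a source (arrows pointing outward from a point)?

The source sits at approximately (1.8, -2.4), which lies in quadrant Q4. The divergence there is about +5, positive as expected for a source.

Q4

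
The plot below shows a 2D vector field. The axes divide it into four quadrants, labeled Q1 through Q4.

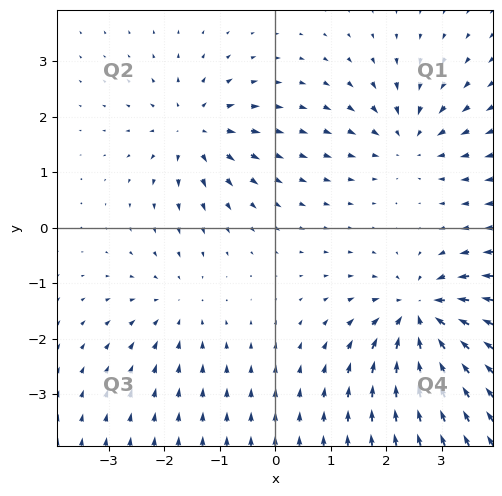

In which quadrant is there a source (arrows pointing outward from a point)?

The source sits at approximately (-1.5, 1.8), which lies in quadrant Q2. The divergence there is about +4, positive as expected for a source.

Q2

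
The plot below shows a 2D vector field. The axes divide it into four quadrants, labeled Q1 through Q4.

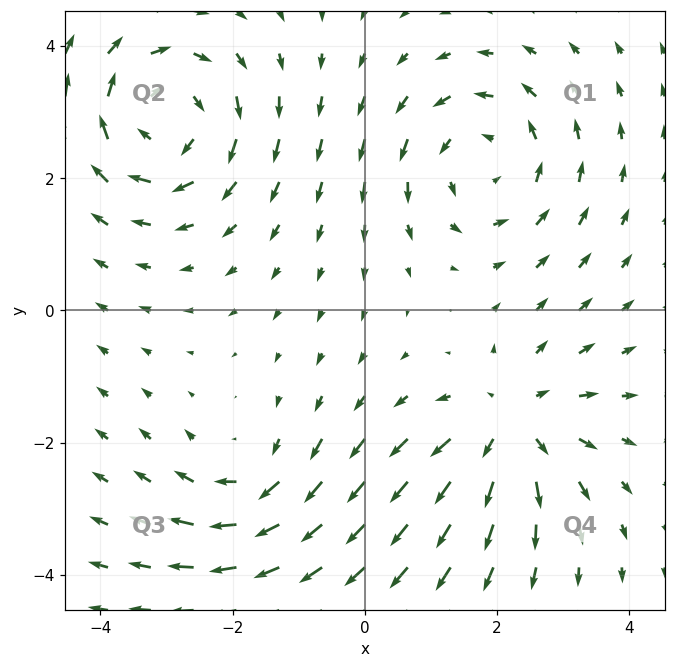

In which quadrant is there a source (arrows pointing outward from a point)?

Q4

The source sits at approximately (2.2, -1.7), which lies in quadrant Q4. The divergence there is about +4, positive as expected for a source.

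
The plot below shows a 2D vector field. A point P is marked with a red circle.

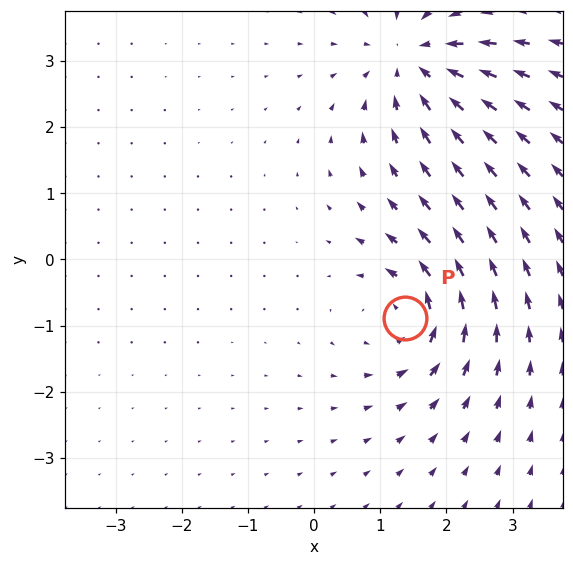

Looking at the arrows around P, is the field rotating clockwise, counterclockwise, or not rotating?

counterclockwise

Near P at (1.4, -0.9) the arrows circulate counterclockwise. The curl (z-component) there is about +5; positive curl means counterclockwise rotation.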